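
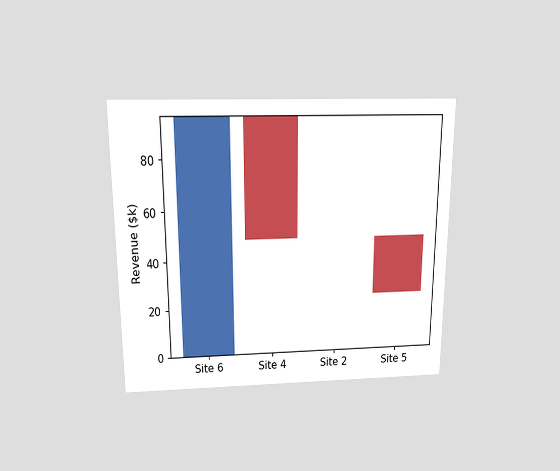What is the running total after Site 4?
The chart is viewed slightly from above. After Site 4 the running total reaches $48k.

$48k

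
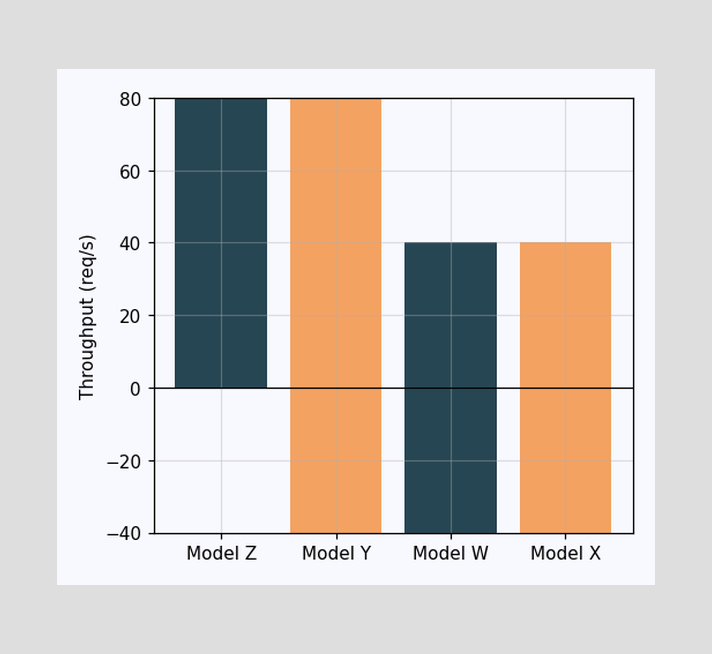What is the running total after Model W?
After Model W the running total reaches 40req/s.

40req/s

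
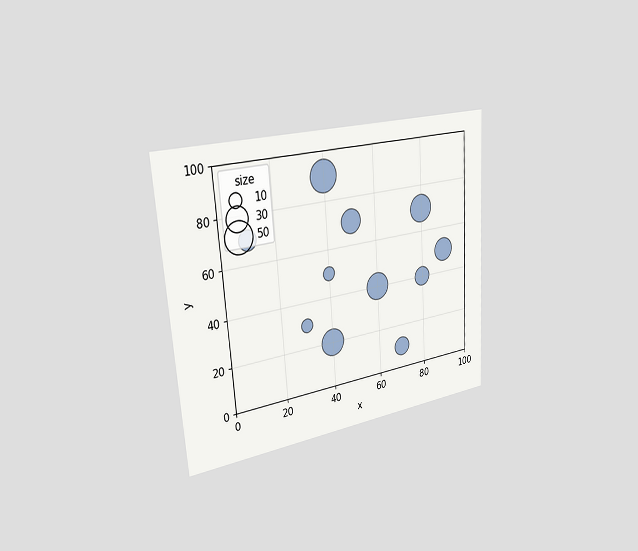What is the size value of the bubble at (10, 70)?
The chart is tilted about 4° counter-clockwise and viewed slightly from the left. Matching the bubble at (10, 70) against the size legend gives 20.

20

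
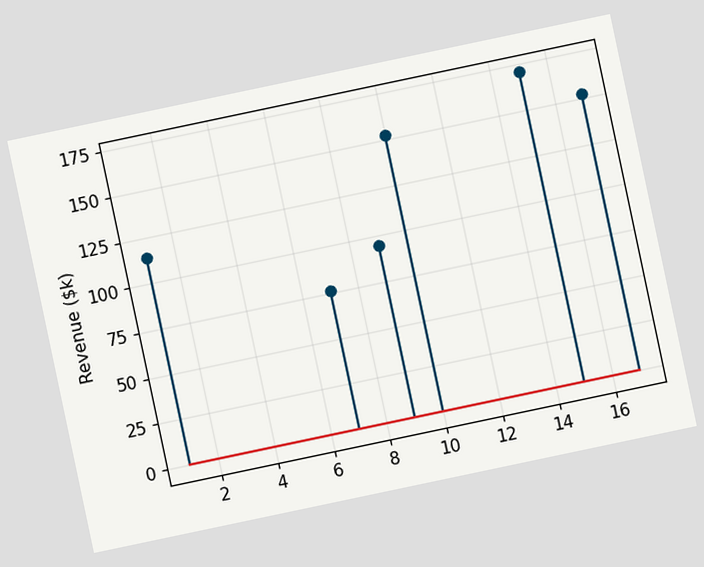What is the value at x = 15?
$171k

The chart is tilted about 12° counter-clockwise. The stem at x=15 reaches $171k.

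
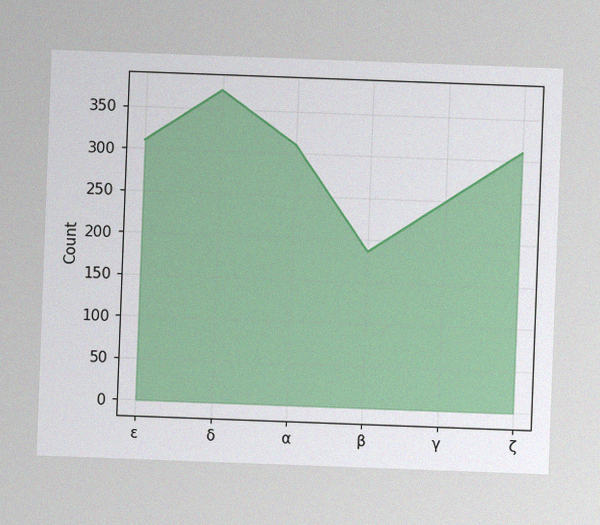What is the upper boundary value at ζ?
310

The chart is tilted about 2° clockwise, with some photo noise. At ζ the upper boundary is at 310.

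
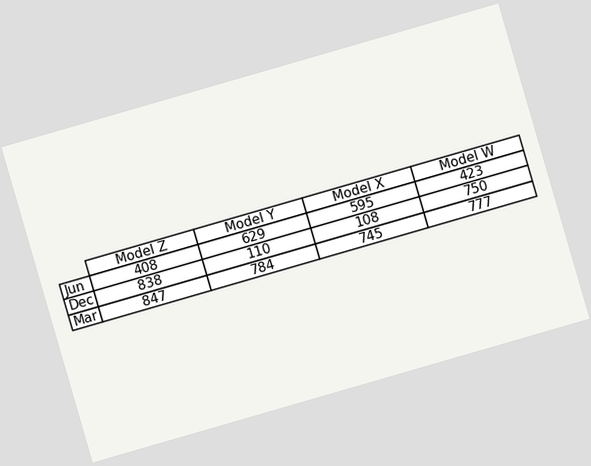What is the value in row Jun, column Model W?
The chart is tilted about 16° counter-clockwise. The (Jun, Model W) cell reads 423.

423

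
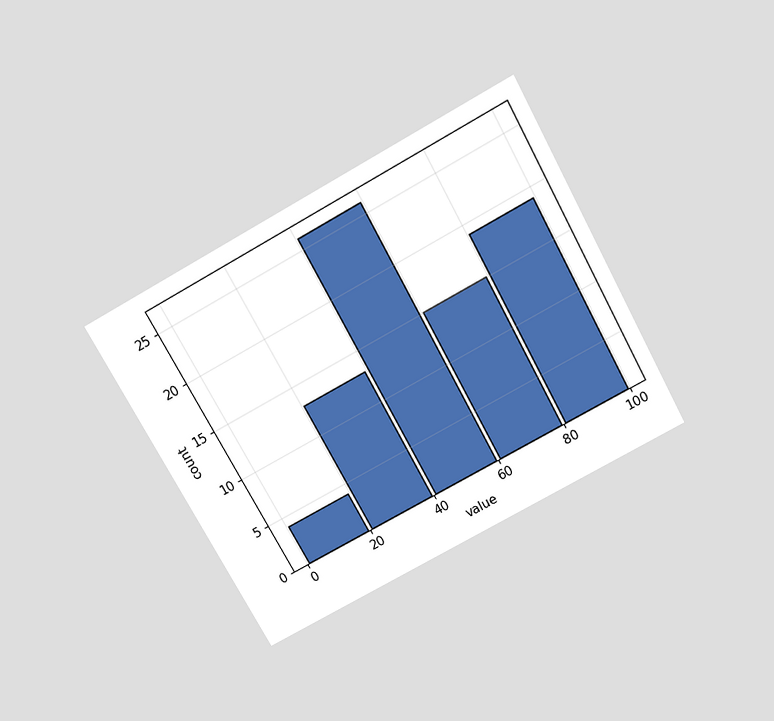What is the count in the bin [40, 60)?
26

The chart is tilted about 29° counter-clockwise and viewed slightly from above. The [40, 60) bin has height 26.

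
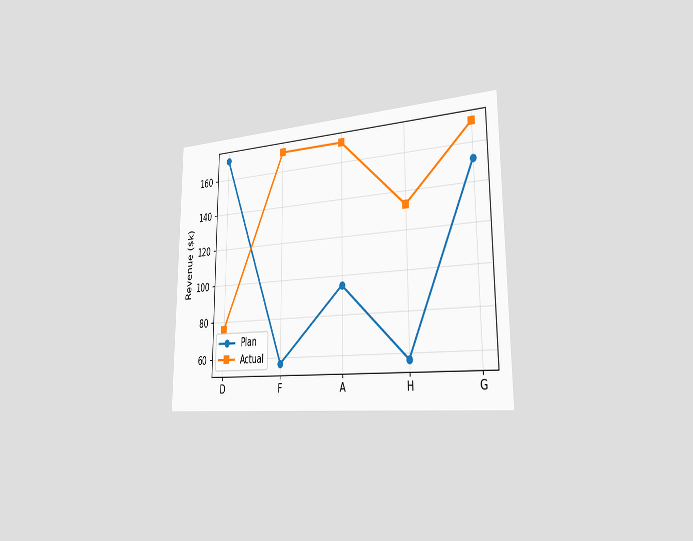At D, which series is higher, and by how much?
The chart is viewed slightly from the right. At D, Plan sits above the other line by $95k.

Plan, by $95k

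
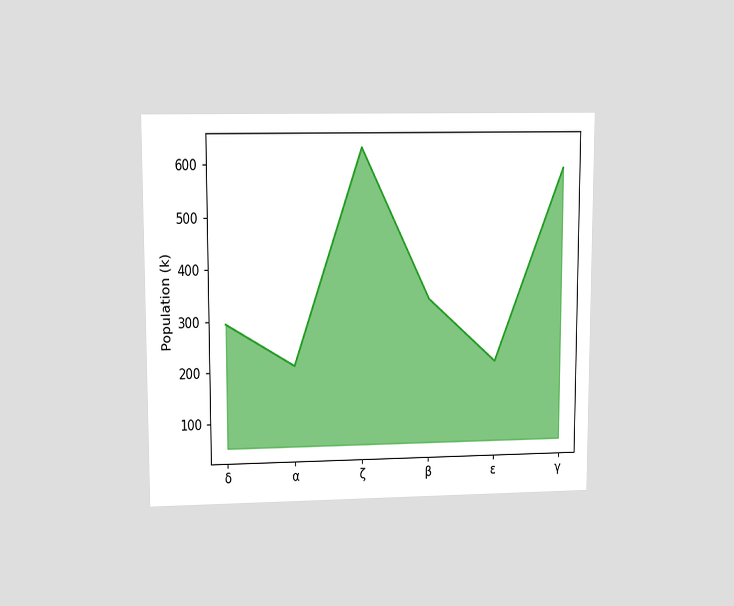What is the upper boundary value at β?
336k

The chart is viewed at a slight angle. At β the upper boundary is at 336k.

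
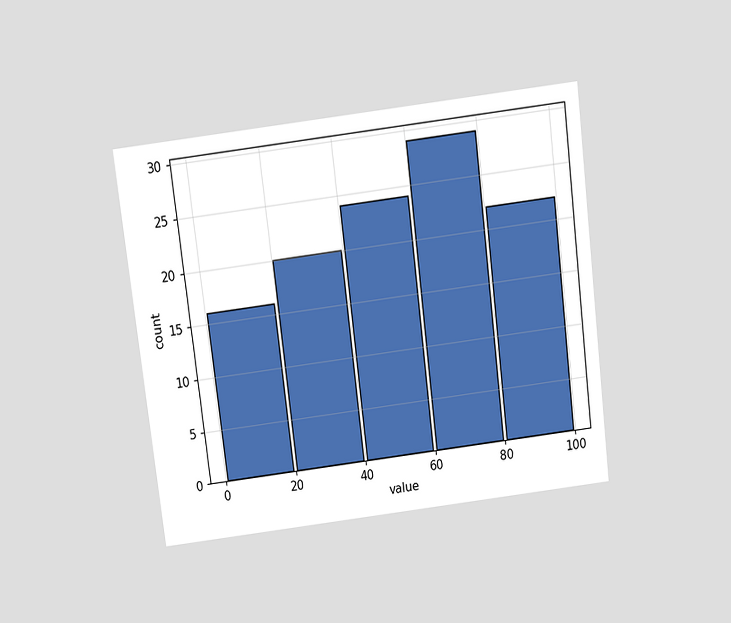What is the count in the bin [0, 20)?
The chart is tilted about 7° counter-clockwise and viewed slightly from above. The [0, 20) bin has height 16.

16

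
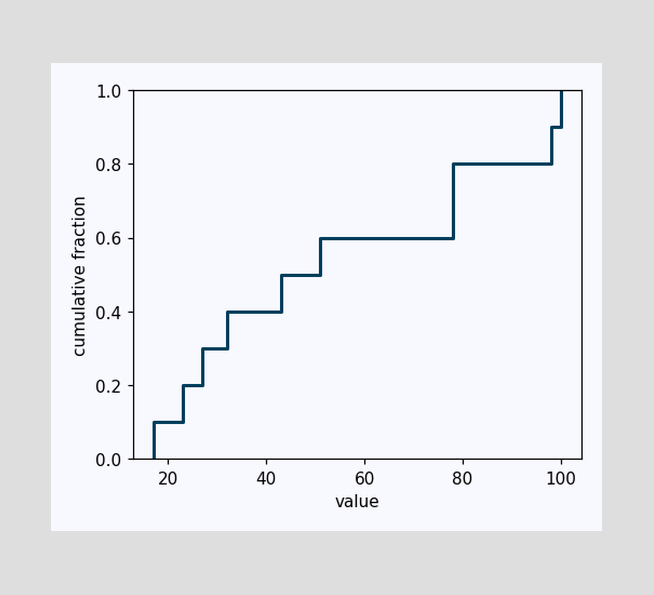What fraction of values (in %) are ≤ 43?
50%

At x=43 the ECDF step is at 50%.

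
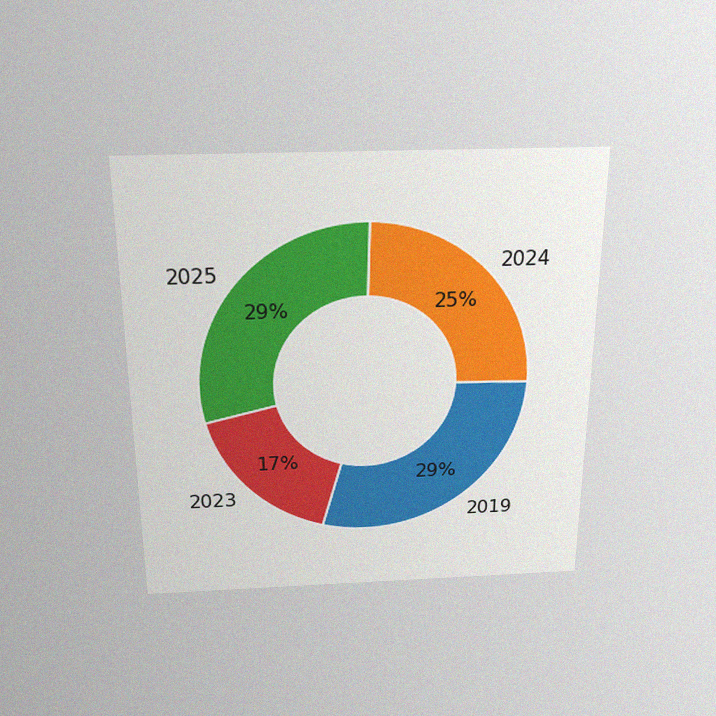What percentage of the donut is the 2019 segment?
The chart is viewed slightly from above, with some photo noise. The 2019 segment takes up 29% of the ring.

29%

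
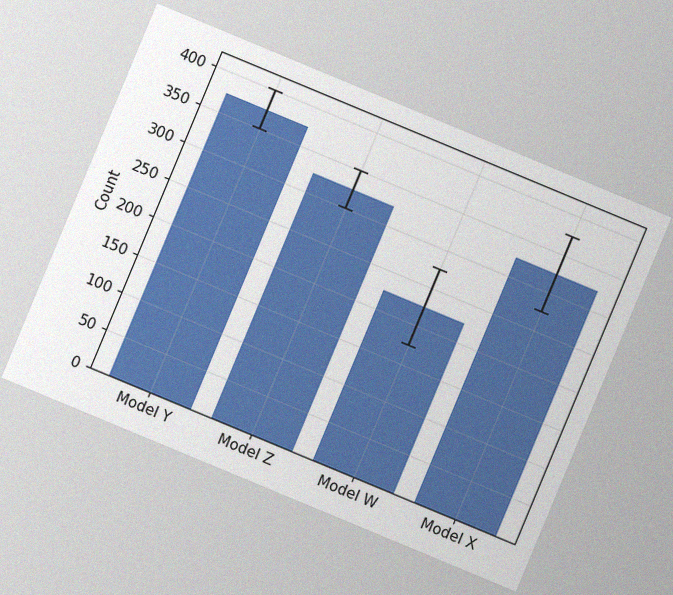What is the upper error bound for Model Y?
The chart is tilted about 23° clockwise, with some photo noise. The Model Y bar's upper whisker reaches 400.

400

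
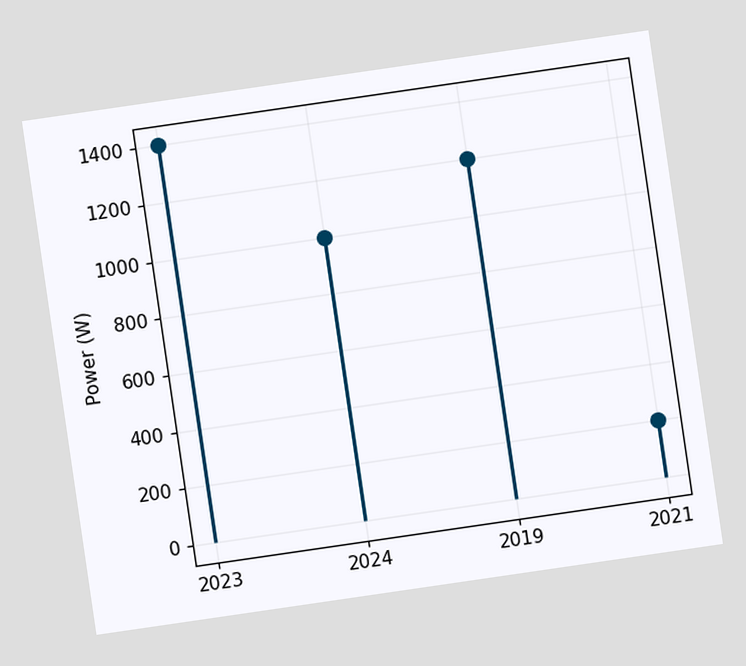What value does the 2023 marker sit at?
1400W

The chart is tilted about 8° counter-clockwise. The 2023 marker sits at 1400W.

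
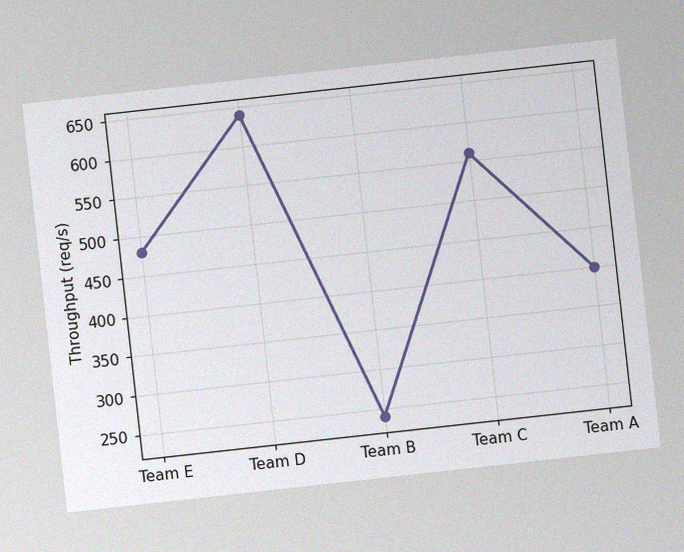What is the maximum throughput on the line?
640req/s

The chart is tilted about 6° counter-clockwise, with some photo noise. The highest point is at Team D, and reading across to the y-axis gives 640req/s.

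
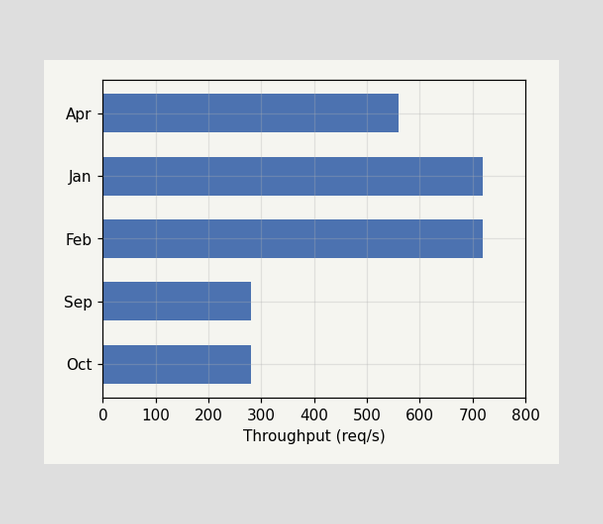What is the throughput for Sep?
Reading along the chart's x-axis, the Sep bar reaches 280req/s.

280req/s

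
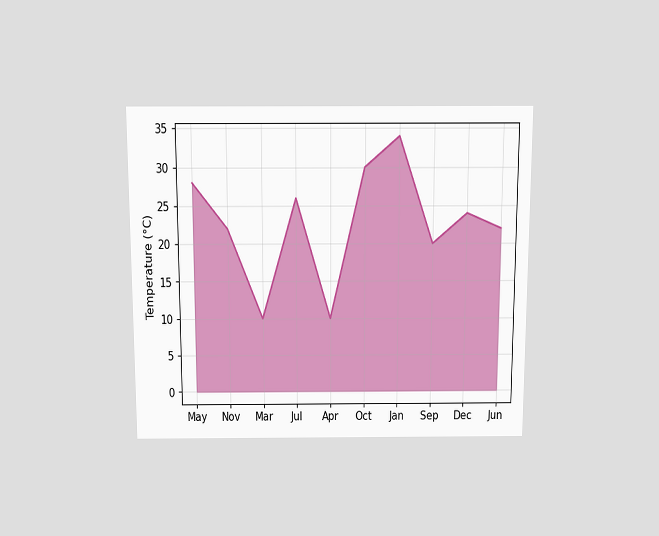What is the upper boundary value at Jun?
22°C

The chart is viewed slightly from above. At Jun the upper boundary is at 22°C.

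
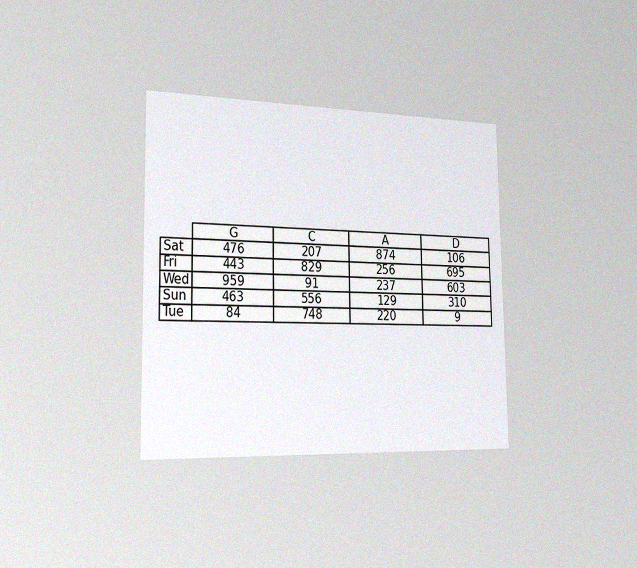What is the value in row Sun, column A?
The chart is viewed slightly from the left, with some photo noise. The (Sun, A) cell reads 129.

129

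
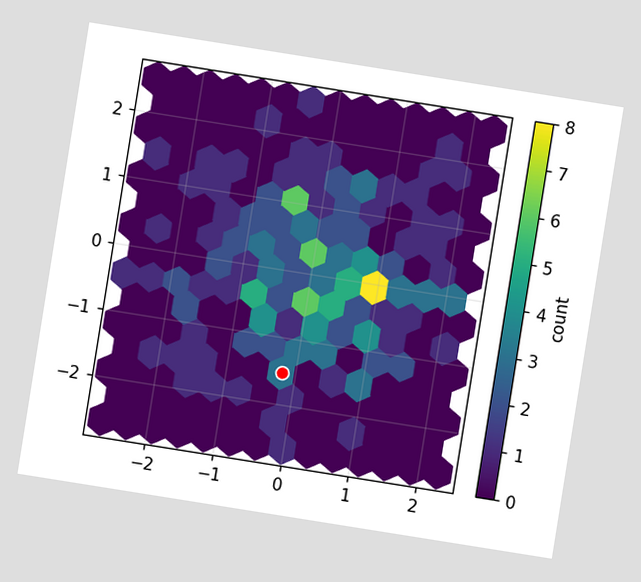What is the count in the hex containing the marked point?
The chart is tilted about 9° clockwise. The marked hex reads 3 on the colorbar.

3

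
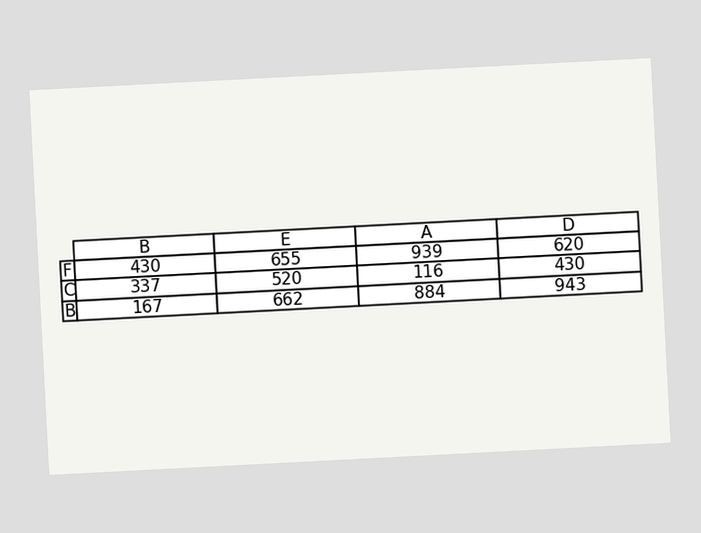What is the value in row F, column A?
The chart is tilted about 3° counter-clockwise. The (F, A) cell reads 939.

939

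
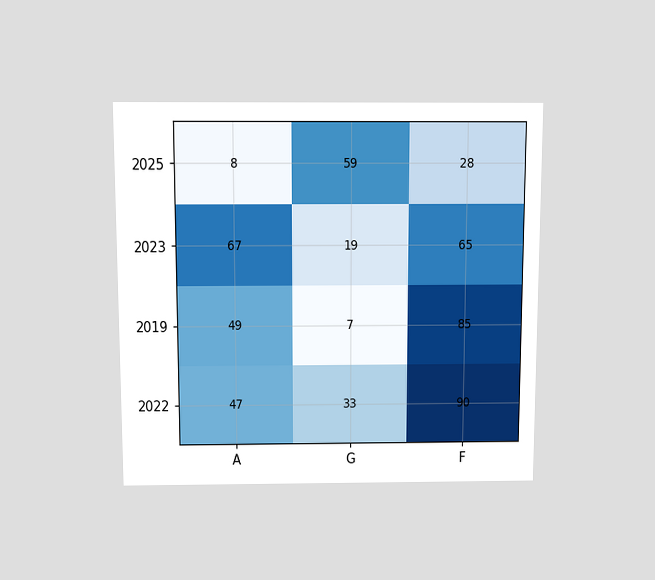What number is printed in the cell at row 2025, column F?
The chart is viewed slightly from above. The (2025, F) cell reads 28.

28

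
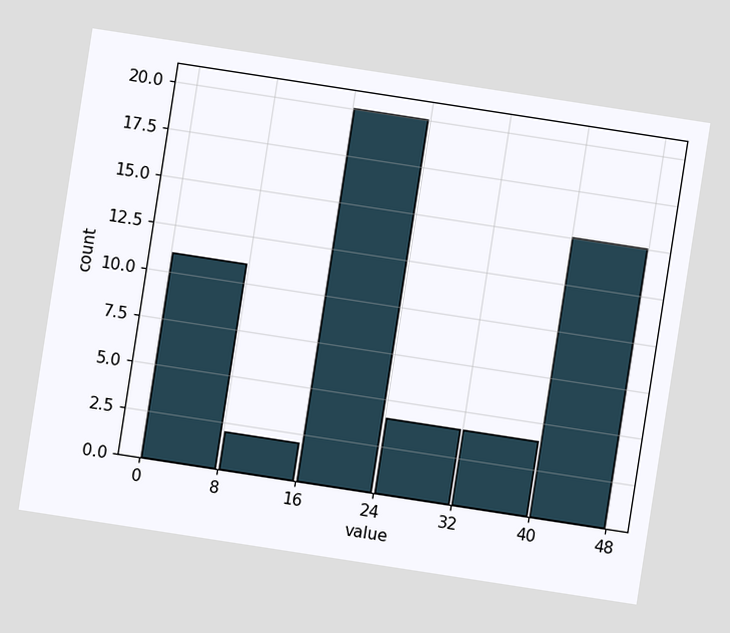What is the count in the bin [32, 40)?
4

The chart is tilted about 9° clockwise. The [32, 40) bin has height 4.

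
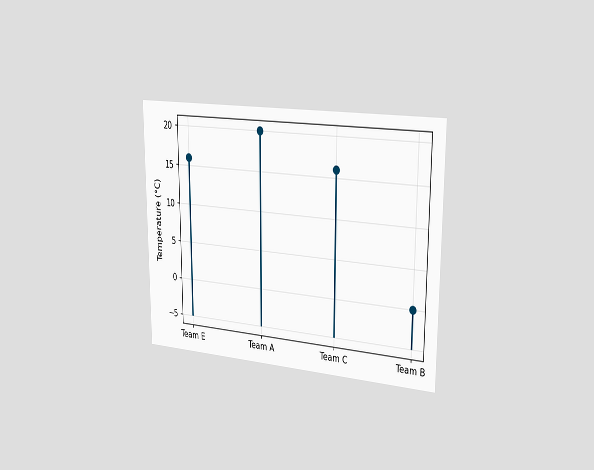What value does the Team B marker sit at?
The chart is viewed slightly from the right. The Team B marker sits at 0°C.

0°C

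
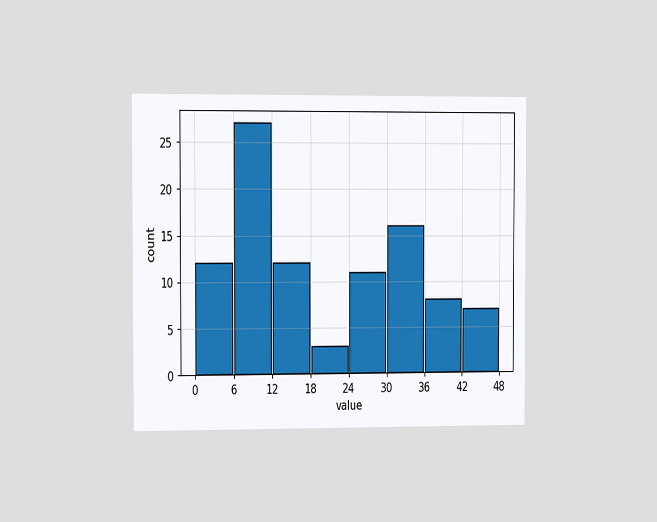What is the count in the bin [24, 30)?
11

The chart is viewed slightly from the left. The [24, 30) bin has height 11.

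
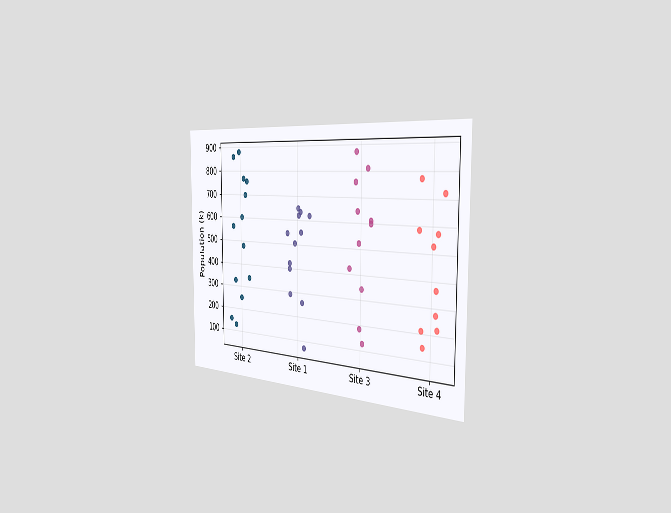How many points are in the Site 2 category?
13

The chart is viewed slightly from the right. Counting the markers in the Site 2 column gives 13.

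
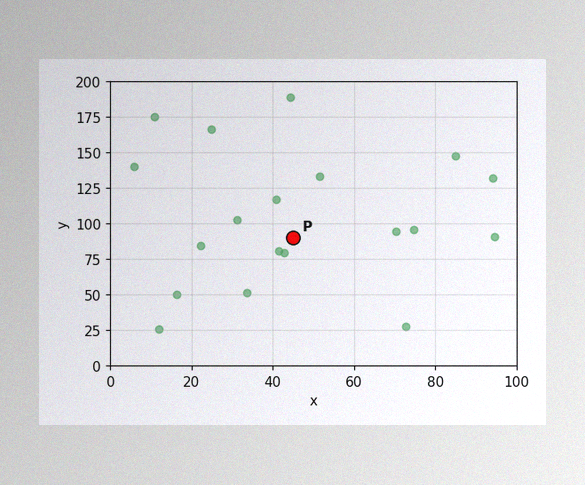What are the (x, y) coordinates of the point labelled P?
The image has some photo noise and uneven lighting. Following the gridlines from P to each axis, P sits at (45, 90).

(45, 90)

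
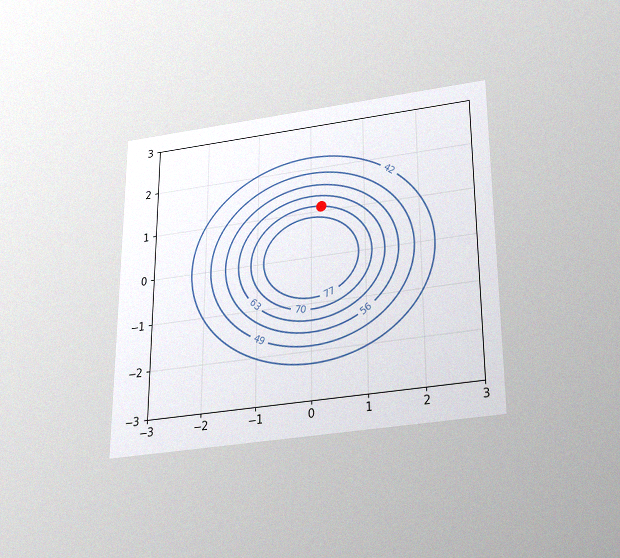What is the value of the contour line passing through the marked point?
70

The chart is viewed slightly from below, with some photo noise. The marked point sits on the contour labelled 70.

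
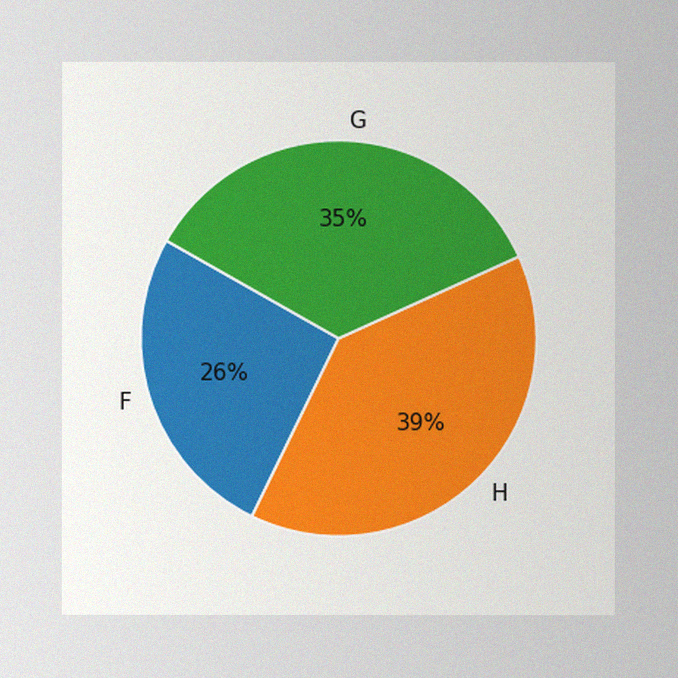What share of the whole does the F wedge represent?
The image has some photo noise and uneven lighting. The F slice takes up 26% of the pie.

26%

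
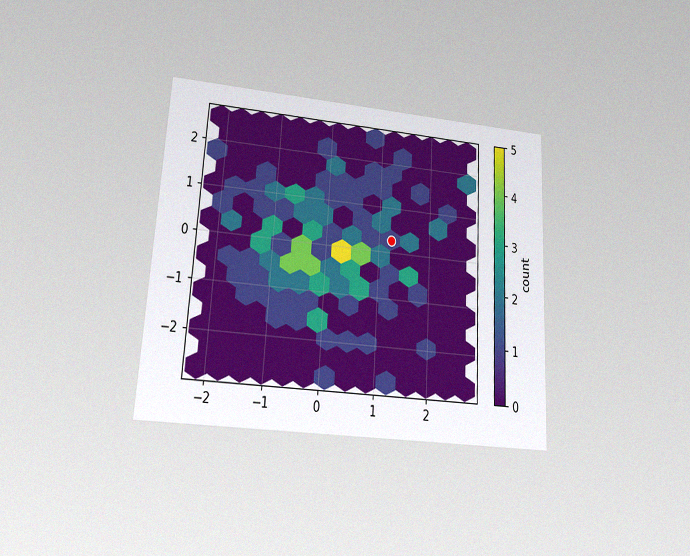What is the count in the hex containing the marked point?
The chart is tilted about 3° clockwise and viewed at a slight angle, with some photo noise. The marked hex reads 1 on the colorbar.

1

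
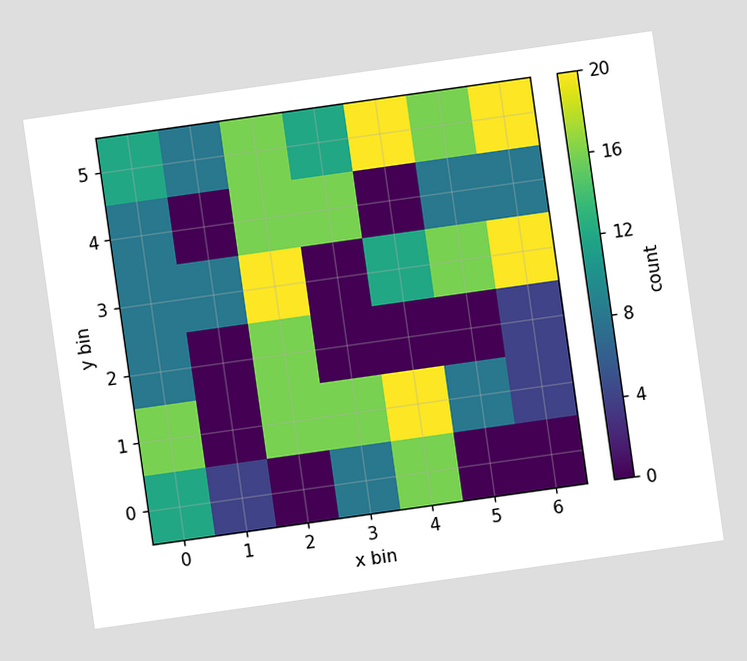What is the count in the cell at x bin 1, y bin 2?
The chart is tilted about 8° counter-clockwise. Matching the cell (1, 2) against the colorbar gives 0.

0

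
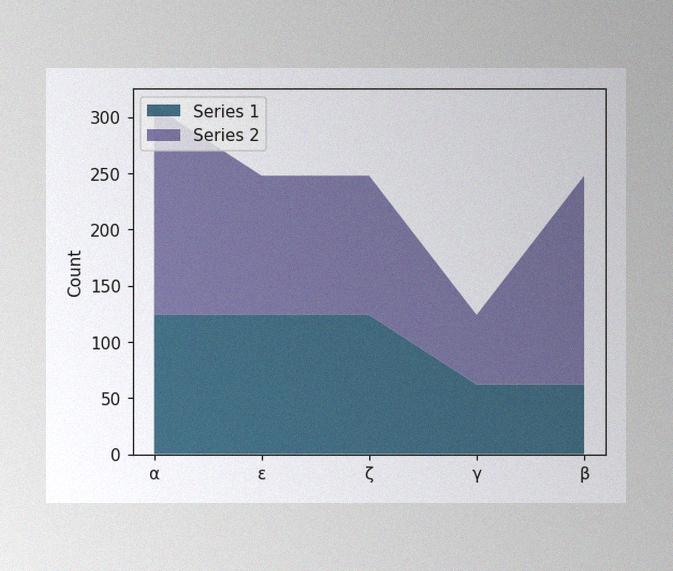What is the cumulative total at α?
310

The image has some photo noise and uneven lighting. The stacked total at α reaches 310.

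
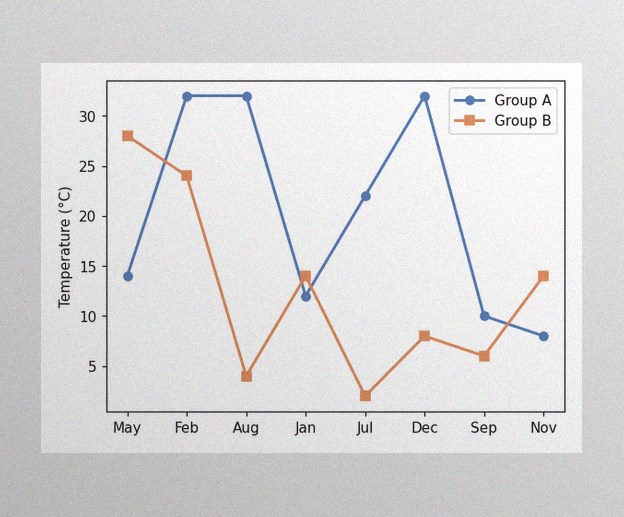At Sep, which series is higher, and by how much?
The image has some photo noise and uneven lighting. At Sep, Group A sits above the other line by 4°C.

Group A, by 4°C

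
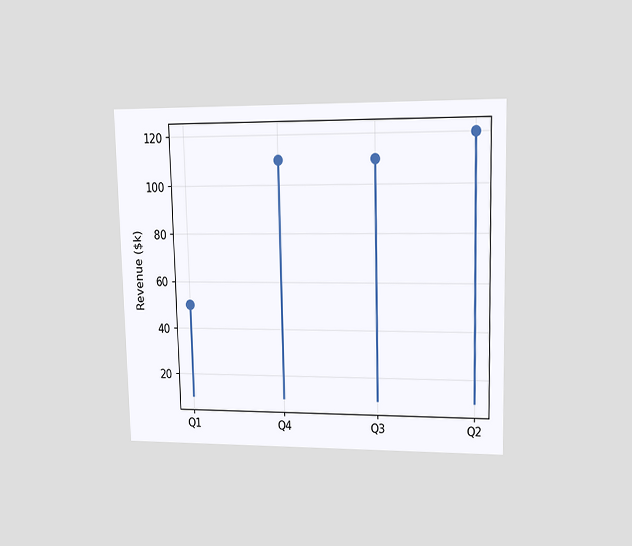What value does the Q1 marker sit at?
The chart is viewed at a slight angle. The Q1 marker sits at $50k.

$50k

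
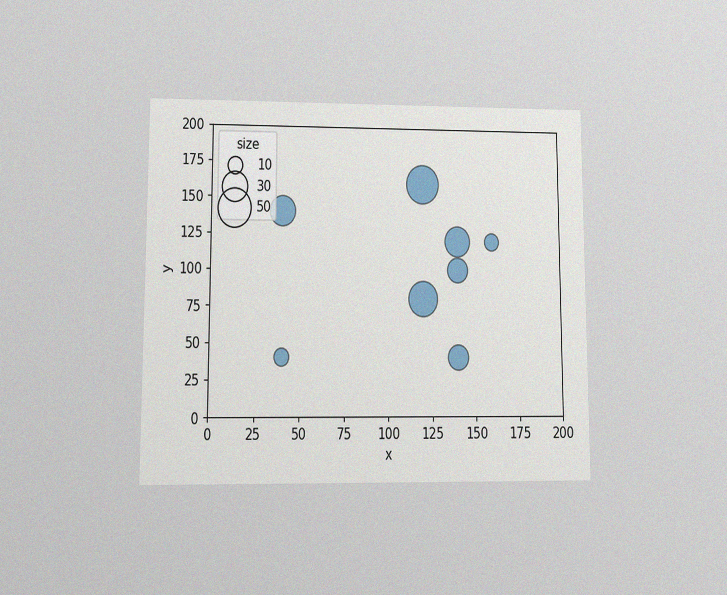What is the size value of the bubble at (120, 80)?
The chart is viewed at a slight angle, with some photo noise. Matching the bubble at (120, 80) against the size legend gives 40.

40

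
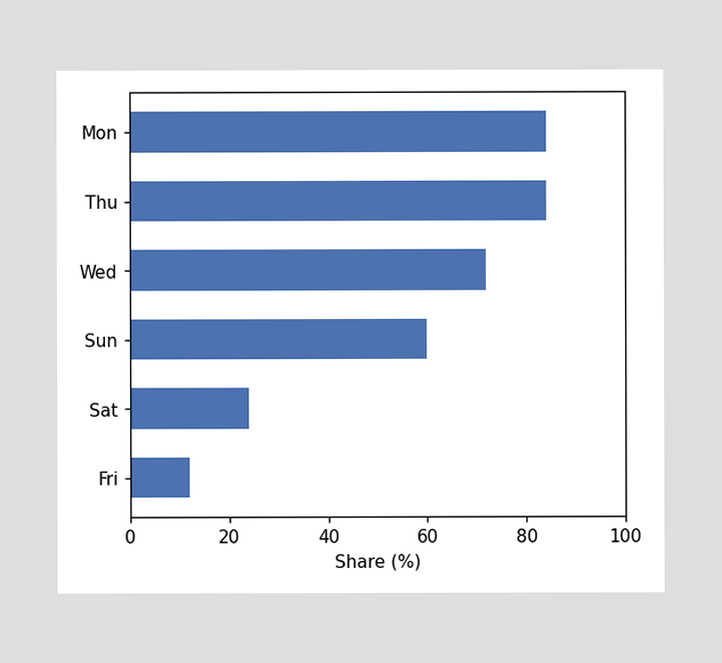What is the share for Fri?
12%

Reading along the chart's x-axis, the Fri bar reaches 12%.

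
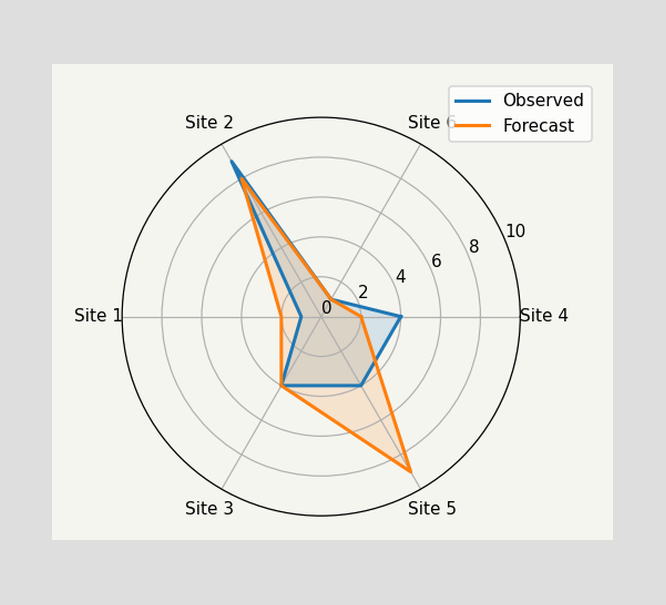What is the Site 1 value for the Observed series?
On the Site 1 axis, Observed reaches 1.

1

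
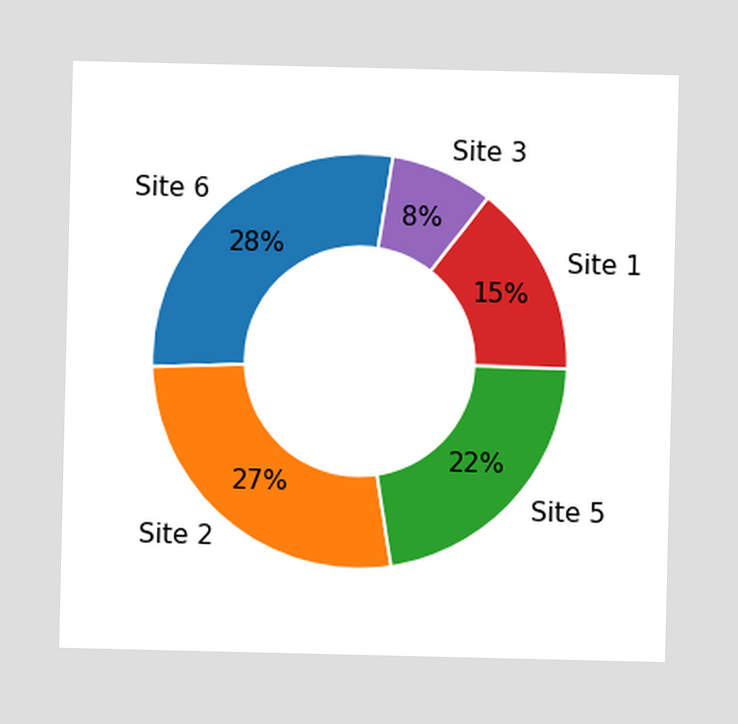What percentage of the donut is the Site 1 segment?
15%

The Site 1 segment takes up 15% of the ring.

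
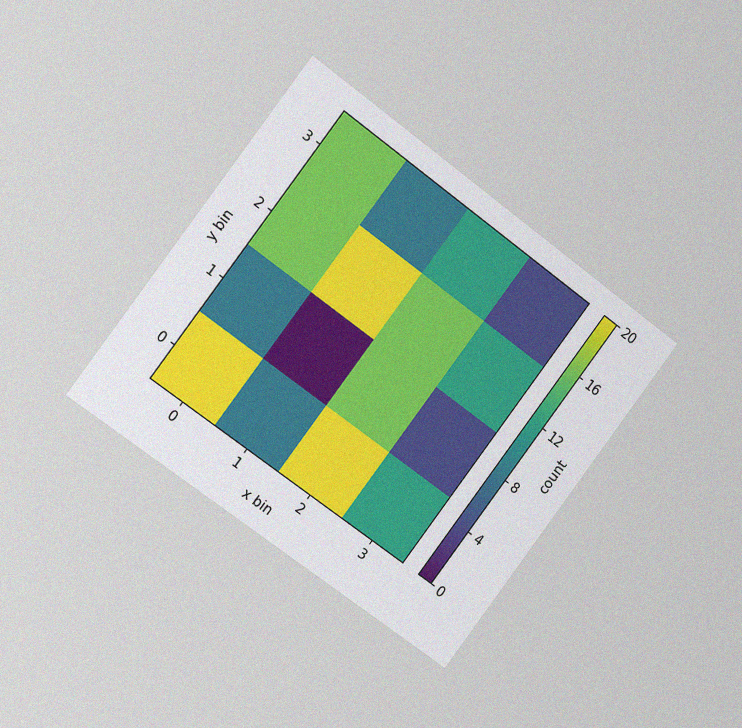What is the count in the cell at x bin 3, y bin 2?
The chart is tilted about 37° clockwise and viewed slightly from the left, with some photo noise. Matching the cell (3, 2) against the colorbar gives 12.

12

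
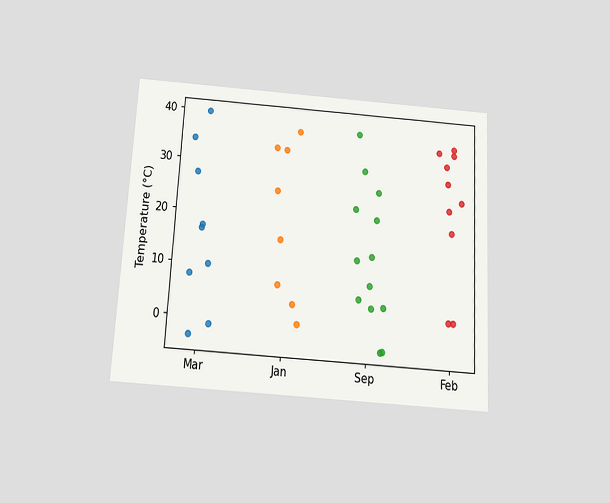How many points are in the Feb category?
10

The chart is tilted about 3° clockwise and viewed slightly from below. Counting the markers in the Feb column gives 10.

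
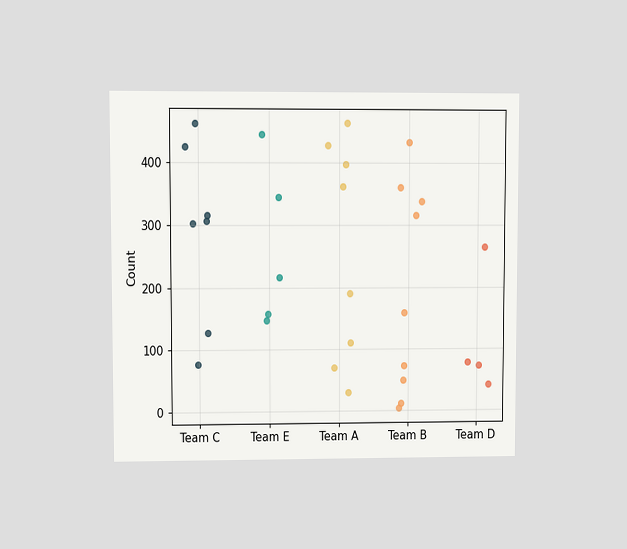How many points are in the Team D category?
The chart is viewed at a slight angle. Counting the markers in the Team D column gives 4.

4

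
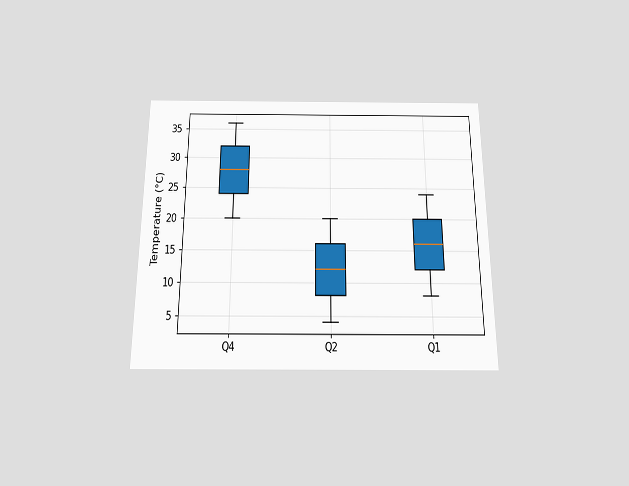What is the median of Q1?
16°C

The chart is viewed slightly from below. The median line in the Q1 box sits at 16°C.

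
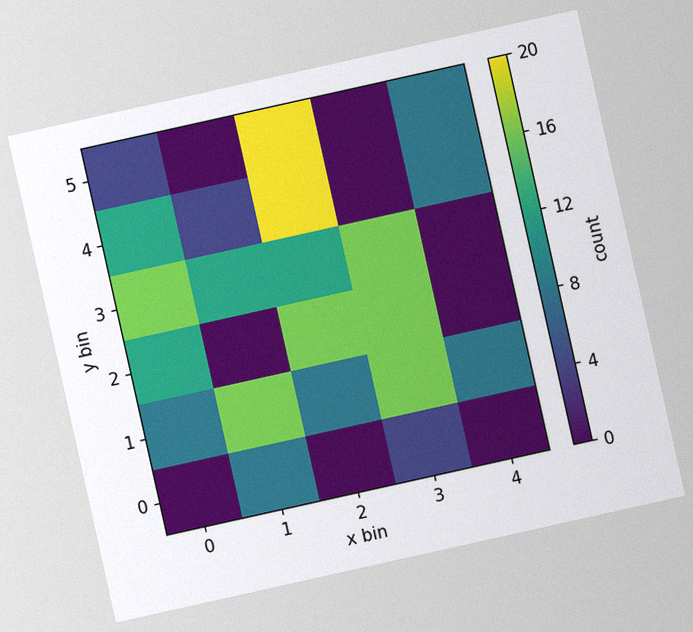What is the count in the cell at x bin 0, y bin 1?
8

The chart is tilted about 13° counter-clockwise, with some photo noise. Matching the cell (0, 1) against the colorbar gives 8.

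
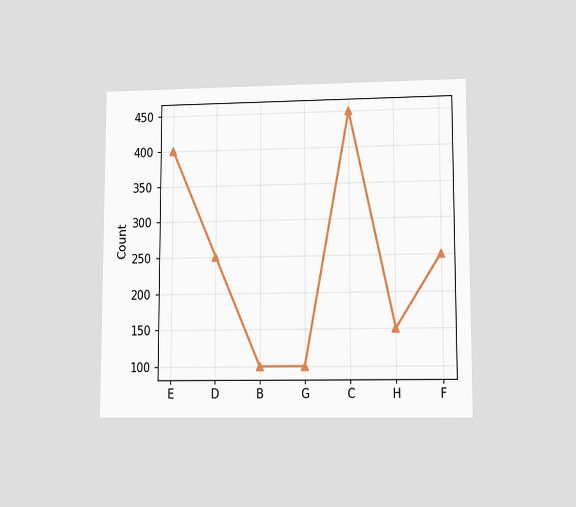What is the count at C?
The chart is viewed at a slight angle. At C, the line is at 450.

450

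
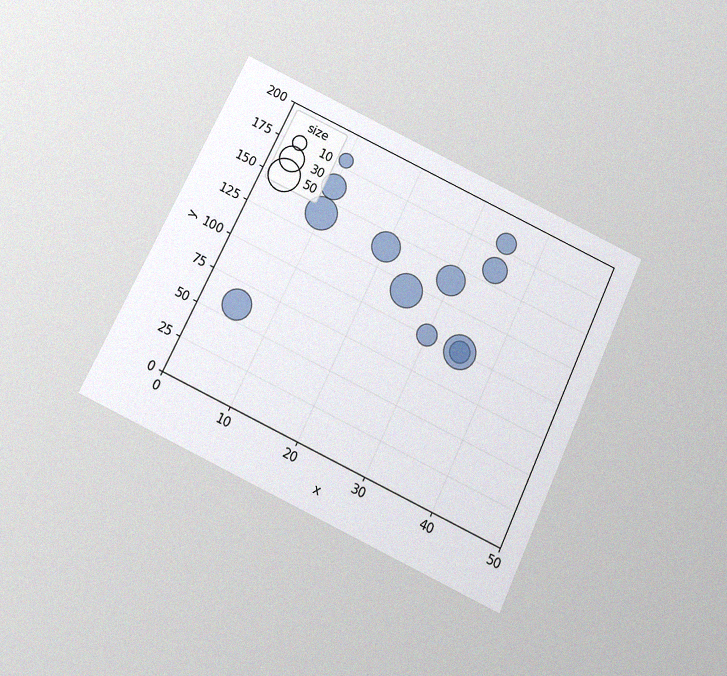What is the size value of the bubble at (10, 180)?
10

The chart is tilted about 26° clockwise and viewed slightly from below, with some photo noise. Matching the bubble at (10, 180) against the size legend gives 10.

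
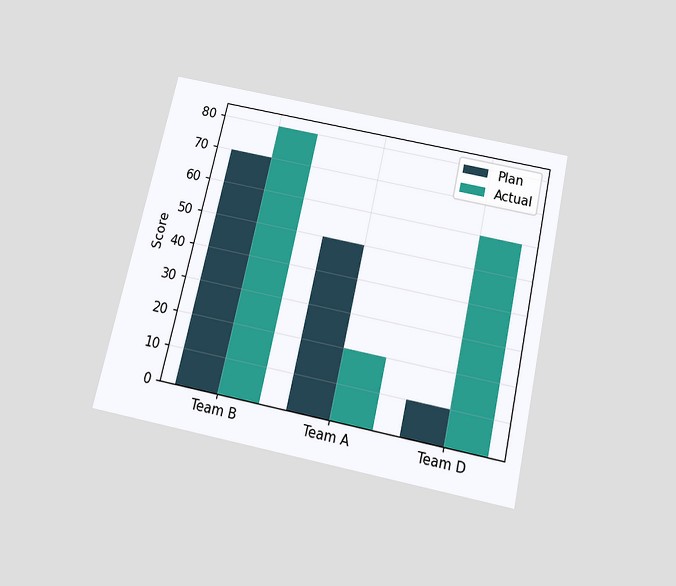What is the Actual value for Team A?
20

The chart is tilted about 13° clockwise and viewed slightly from below. The Actual bar at Team A reaches 20 on the y-axis.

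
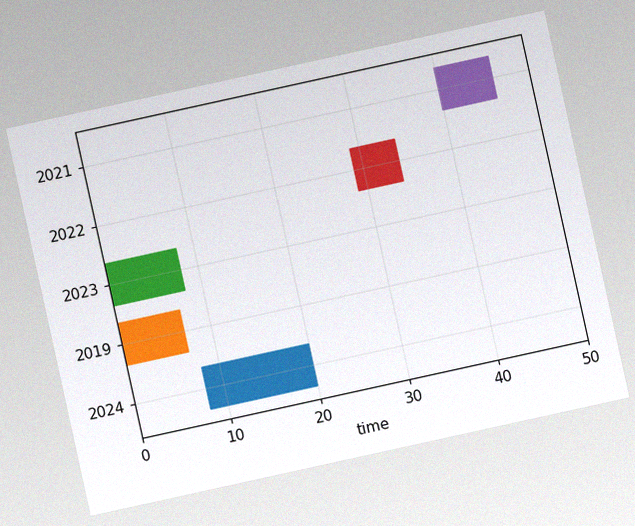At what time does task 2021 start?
40

The chart is tilted about 12° counter-clockwise, with some photo noise. The 2021 bar begins at t=40.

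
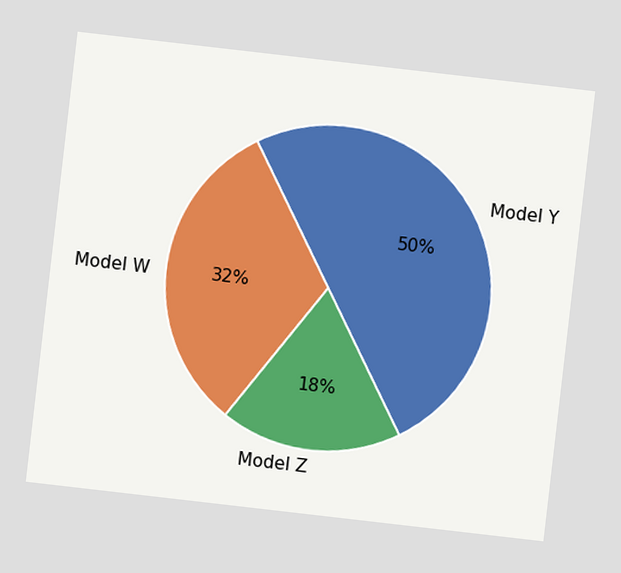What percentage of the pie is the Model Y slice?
50%

The chart is tilted about 7° clockwise. The Model Y slice takes up 50% of the pie.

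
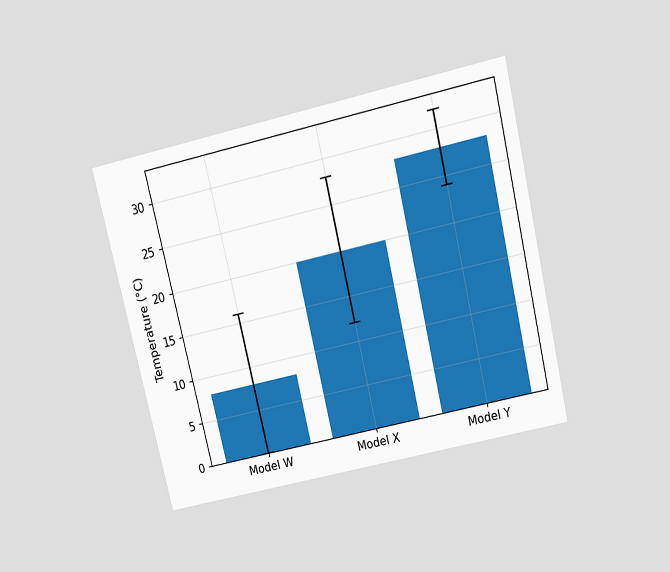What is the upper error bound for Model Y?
The chart is tilted about 13° counter-clockwise and viewed slightly from above. The Model Y bar's upper whisker reaches 32°C.

32°C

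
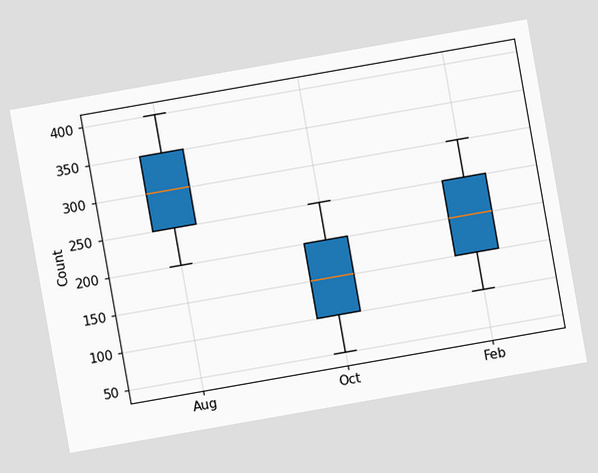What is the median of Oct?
The chart is tilted about 10° counter-clockwise. The median line in the Oct box sits at 150.

150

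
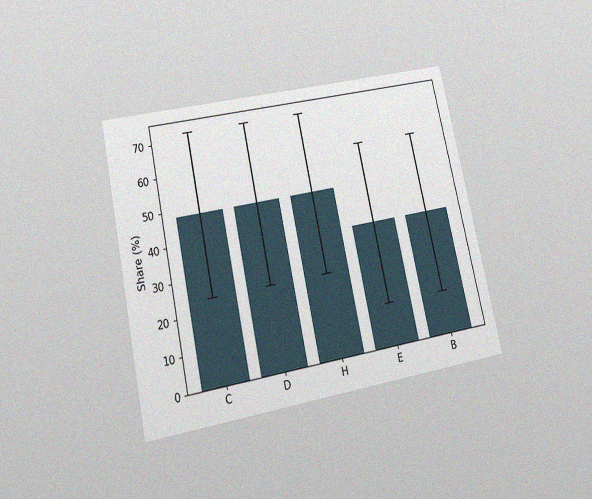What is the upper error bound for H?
72%

The chart is tilted about 12° counter-clockwise and viewed slightly from below, with some photo noise. The H bar's upper whisker reaches 72%.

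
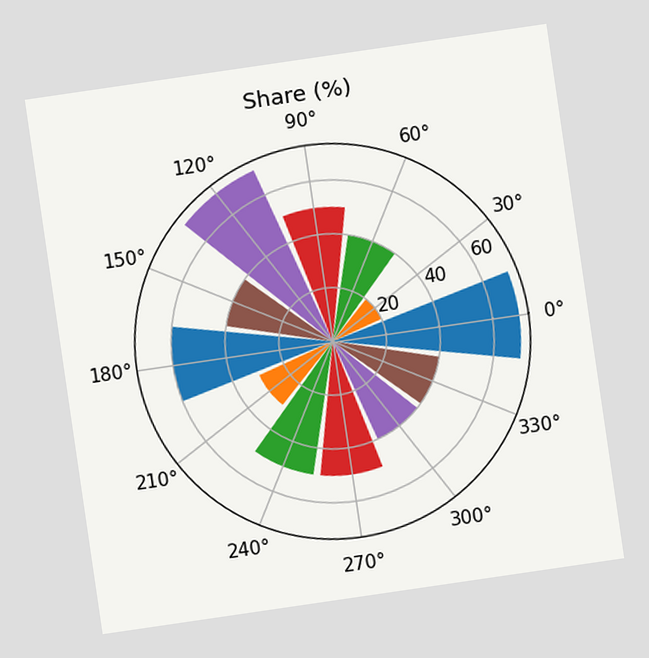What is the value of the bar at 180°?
60%

The chart is tilted about 8° counter-clockwise. The bar at 180° reaches 60% on the radial axis.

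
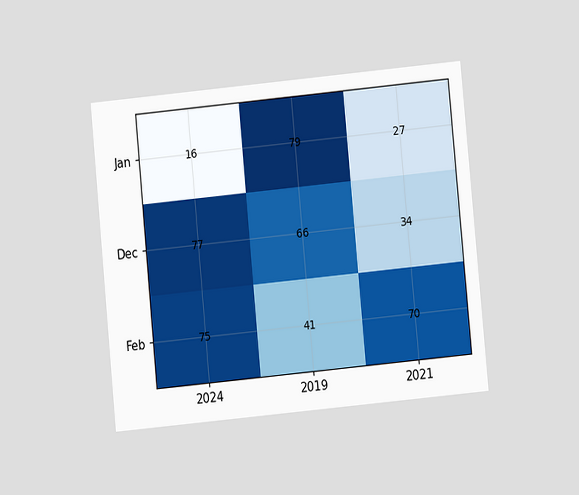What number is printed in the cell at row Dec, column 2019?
66

The chart is tilted about 5° counter-clockwise and viewed at a slight angle. The (Dec, 2019) cell reads 66.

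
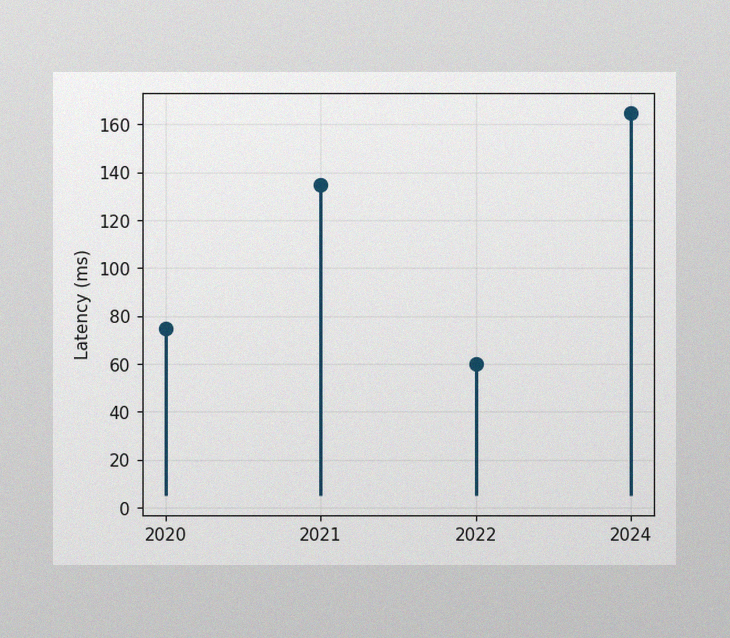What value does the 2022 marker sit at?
The image has some photo noise and uneven lighting. The 2022 marker sits at 60ms.

60ms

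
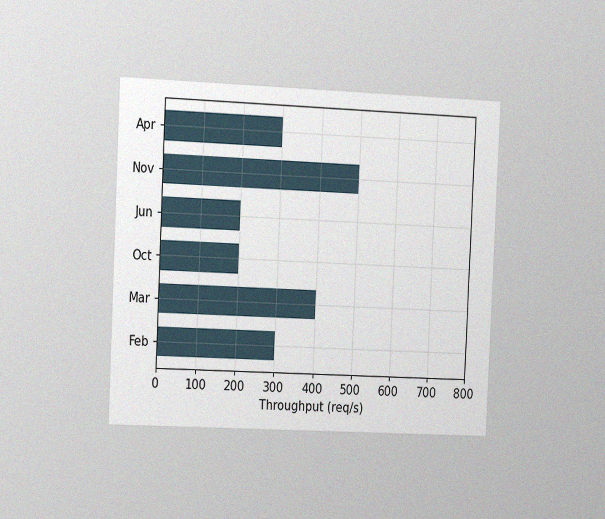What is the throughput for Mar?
400req/s

The chart is tilted about 3° clockwise and viewed slightly from the left, with some photo noise. Reading along the chart's x-axis, the Mar bar reaches 400req/s.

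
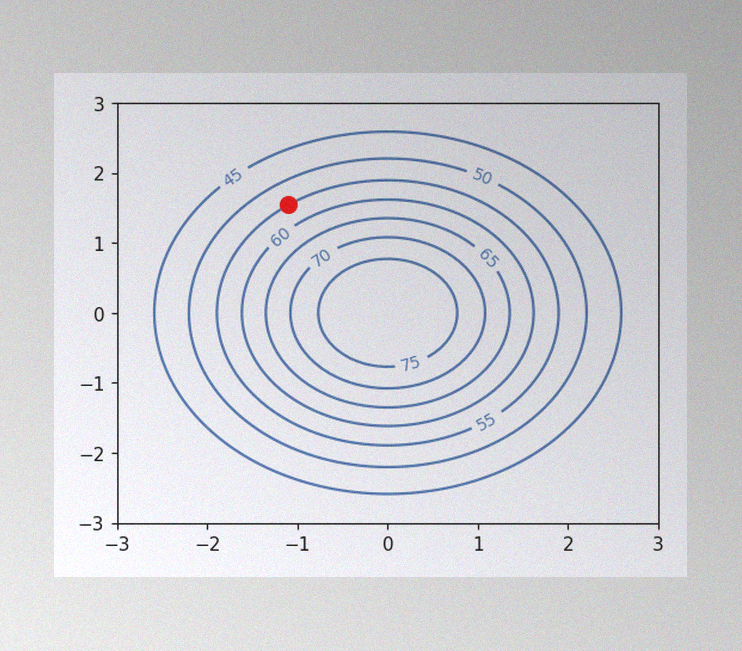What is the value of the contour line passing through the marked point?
55

The image has some photo noise and uneven lighting. The marked point sits on the contour labelled 55.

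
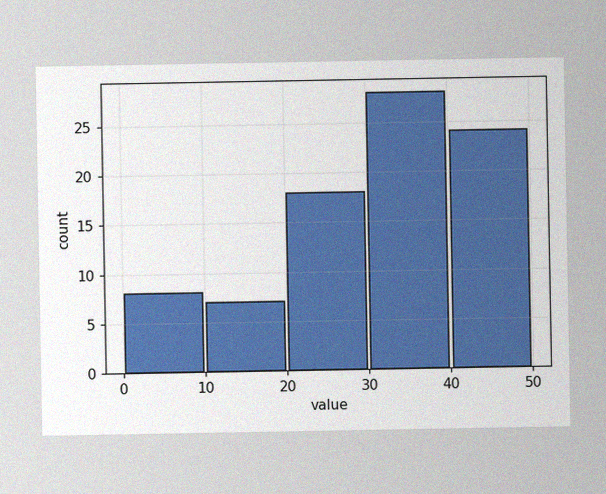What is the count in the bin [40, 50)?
The image has some photo noise and uneven lighting. The [40, 50) bin has height 24.

24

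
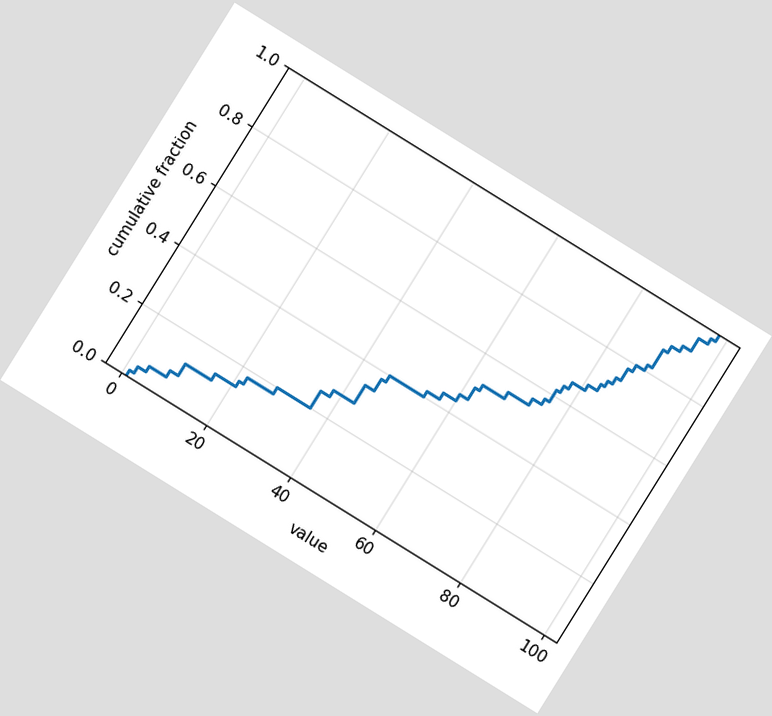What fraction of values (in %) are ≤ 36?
The chart is tilted about 32° clockwise. At x=36 the ECDF step is at 26%.

26%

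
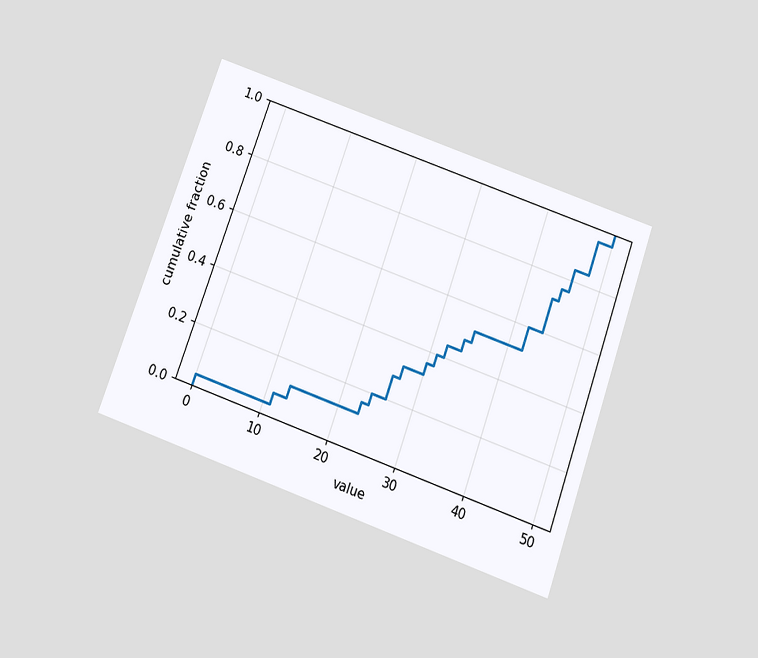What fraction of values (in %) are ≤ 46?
The chart is tilted about 20° clockwise and viewed slightly from below. At x=46 the ECDF step is at 84%.

84%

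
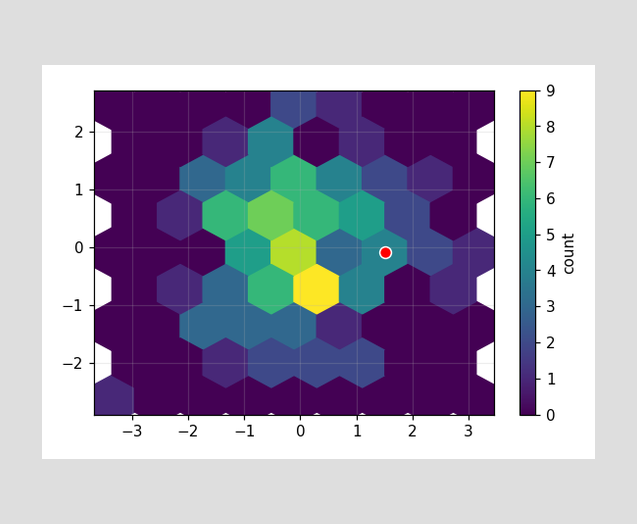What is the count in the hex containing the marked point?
The marked hex reads 4 on the colorbar.

4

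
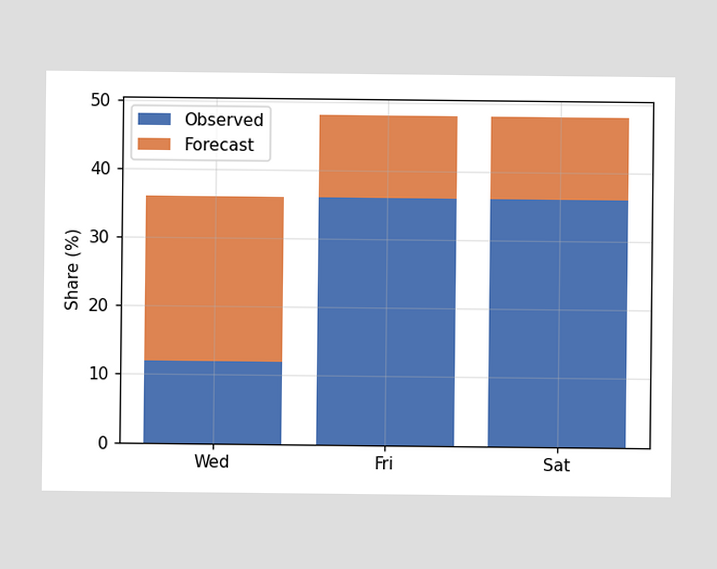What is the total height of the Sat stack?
48%

The Sat stack's top reaches 48% on the y-axis.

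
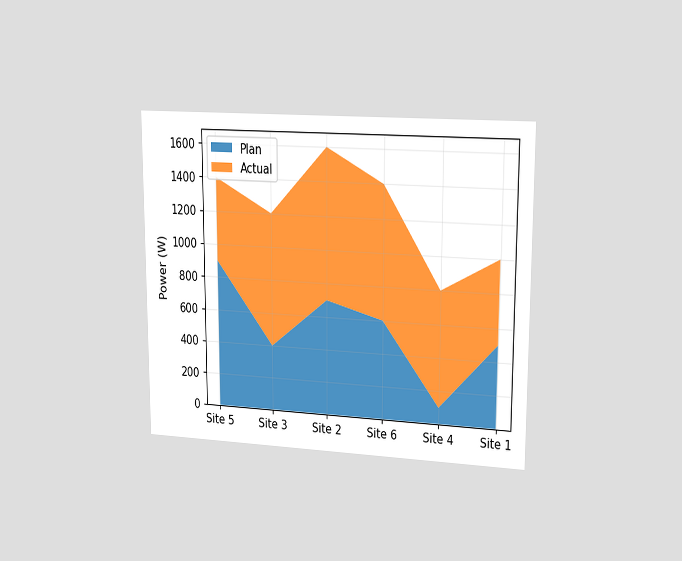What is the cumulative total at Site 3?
1200W

The chart is viewed slightly from the right. The stacked total at Site 3 reaches 1200W.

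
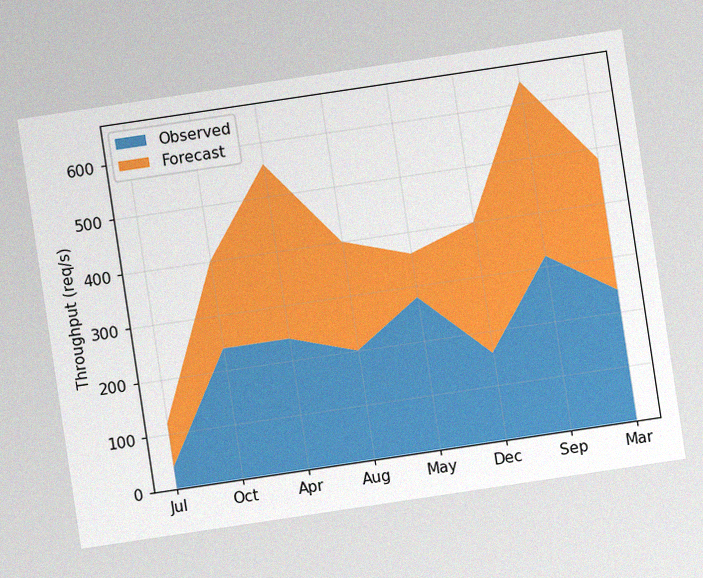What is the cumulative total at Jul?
The chart is tilted about 8° counter-clockwise, with some photo noise. The stacked total at Jul reaches 120req/s.

120req/s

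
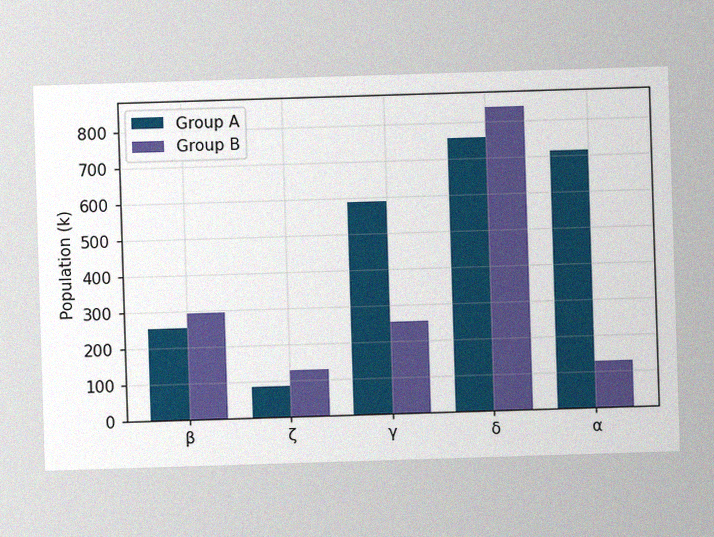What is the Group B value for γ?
252k

The image has some photo noise and uneven lighting. The Group B bar at γ reaches 252k on the y-axis.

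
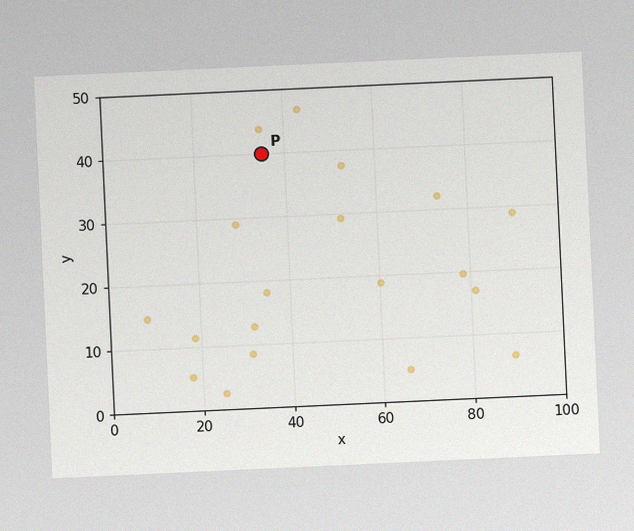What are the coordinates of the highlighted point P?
(35, 40)

The chart is tilted about 3° counter-clockwise, with some photo noise. Following the gridlines from P to each axis, P sits at (35, 40).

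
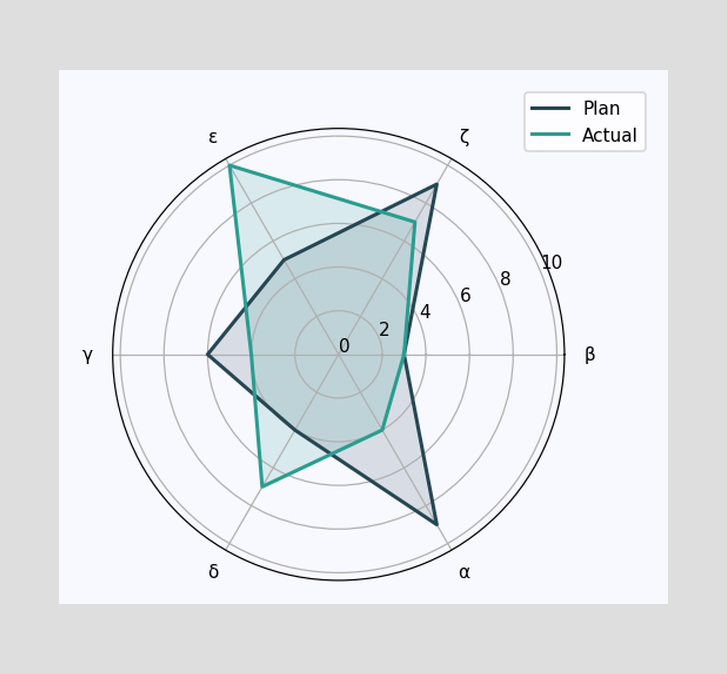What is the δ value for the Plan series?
On the δ axis, Plan reaches 4.

4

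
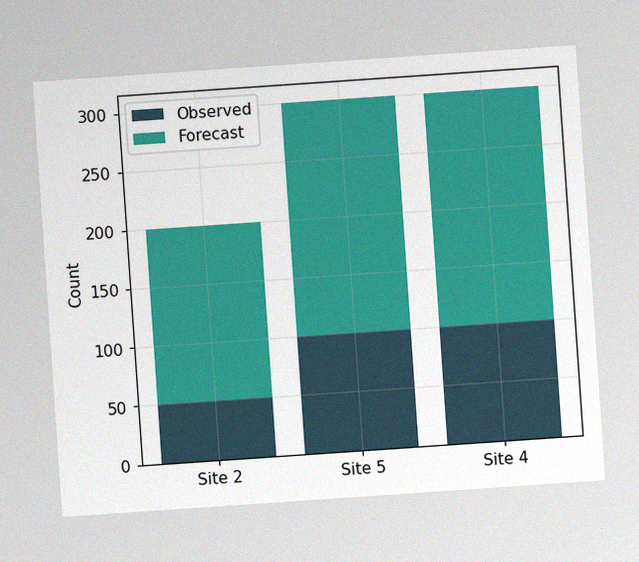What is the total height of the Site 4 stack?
The chart is tilted about 4° counter-clockwise, with some photo noise. The Site 4 stack's top reaches 300 on the y-axis.

300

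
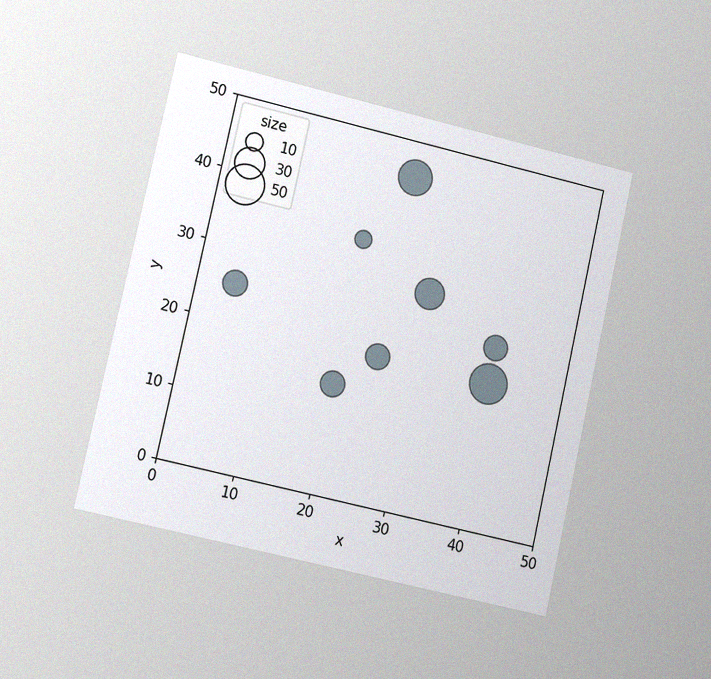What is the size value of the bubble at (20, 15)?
20

The chart is tilted about 13° clockwise and viewed slightly from the left, with some photo noise. Matching the bubble at (20, 15) against the size legend gives 20.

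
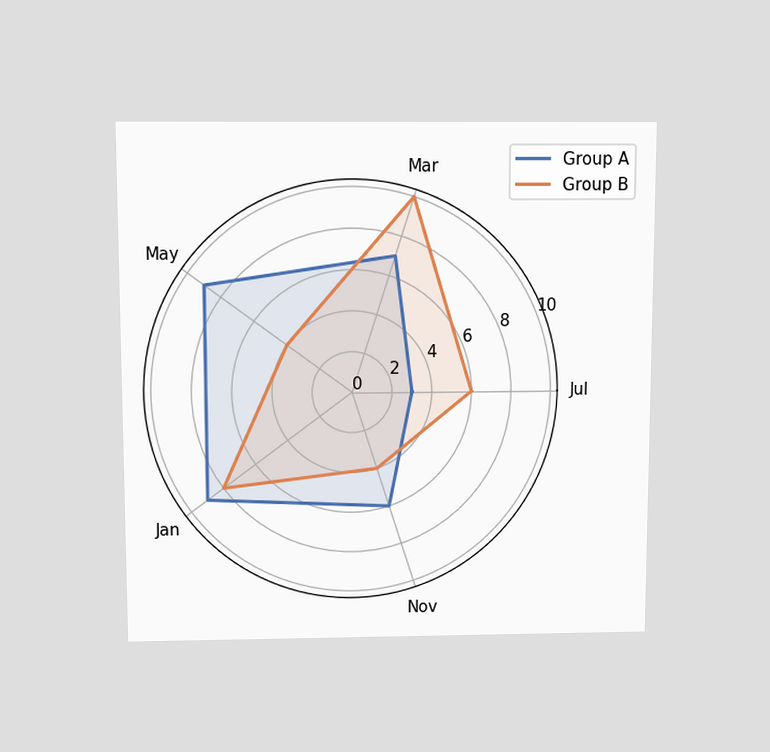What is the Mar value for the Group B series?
The chart is viewed slightly from above. On the Mar axis, Group B reaches 10.

10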